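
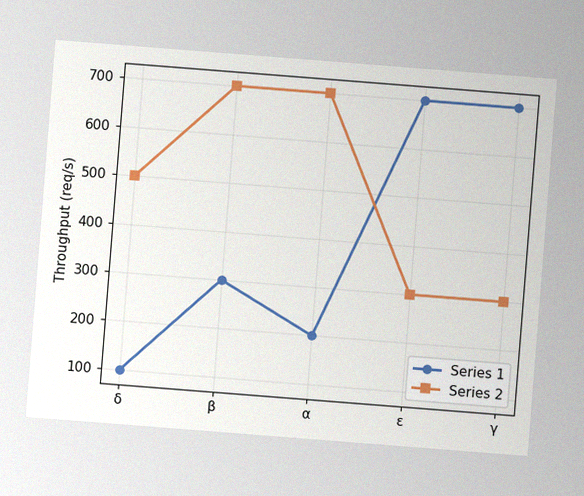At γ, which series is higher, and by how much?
The chart is tilted about 4° clockwise, with some photo noise. At γ, Series 1 sits above the other line by 400req/s.

Series 1, by 400req/s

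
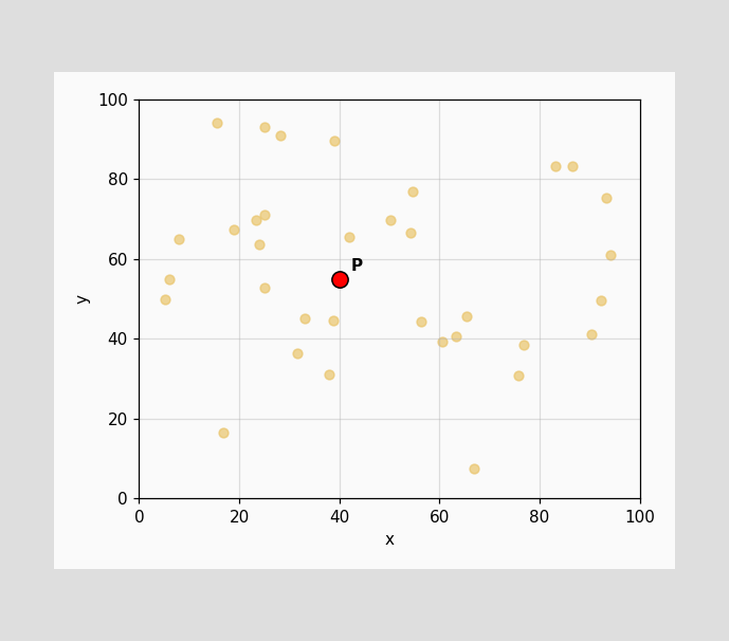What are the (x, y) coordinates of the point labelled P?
(40, 55)

Following the gridlines from P to each axis, P sits at (40, 55).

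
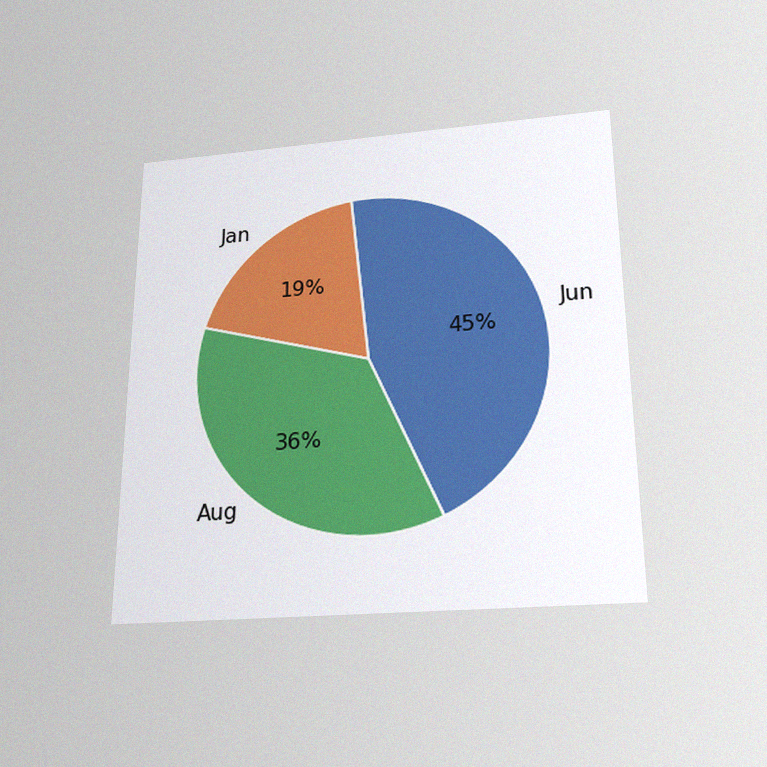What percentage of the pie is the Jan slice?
19%

The chart is viewed slightly from below, with some photo noise. The Jan slice takes up 19% of the pie.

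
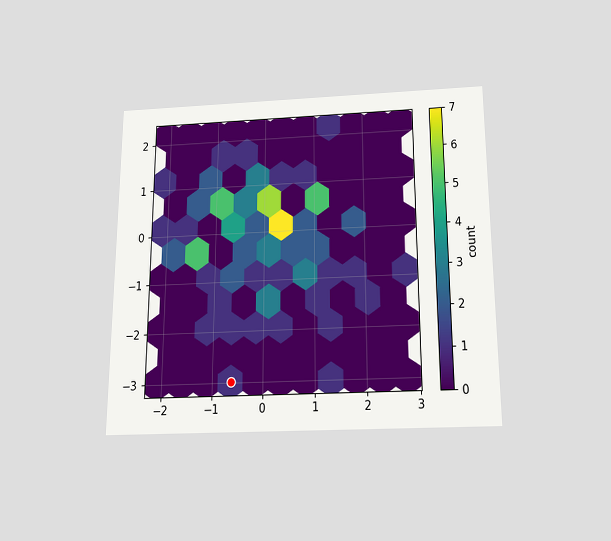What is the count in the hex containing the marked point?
1

The chart is viewed slightly from below. The marked hex reads 1 on the colorbar.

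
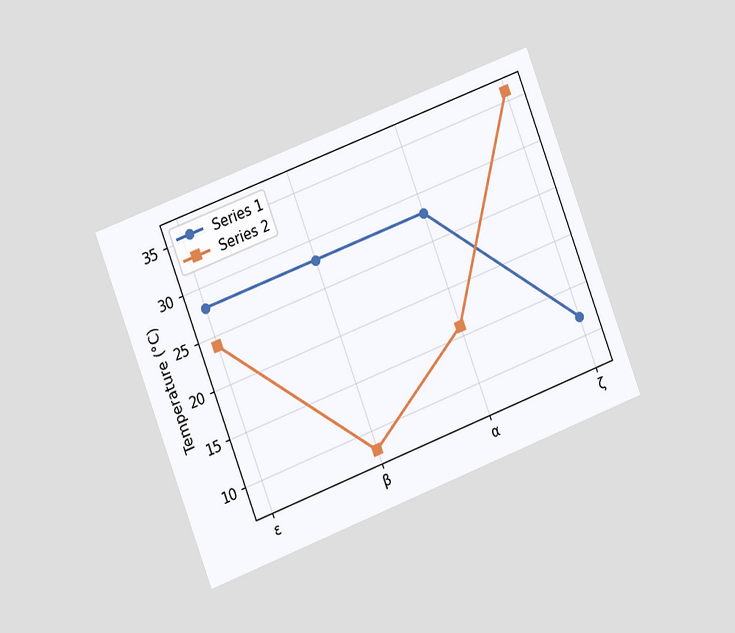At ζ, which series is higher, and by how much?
Series 2, by 24°C

The chart is tilted about 21° counter-clockwise and viewed at a slight angle. At ζ, Series 2 sits above the other line by 24°C.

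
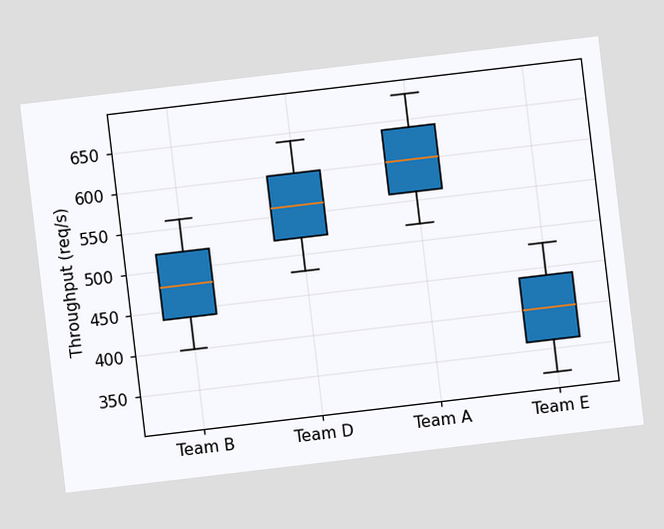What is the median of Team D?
560req/s

The chart is tilted about 7° counter-clockwise. The median line in the Team D box sits at 560req/s.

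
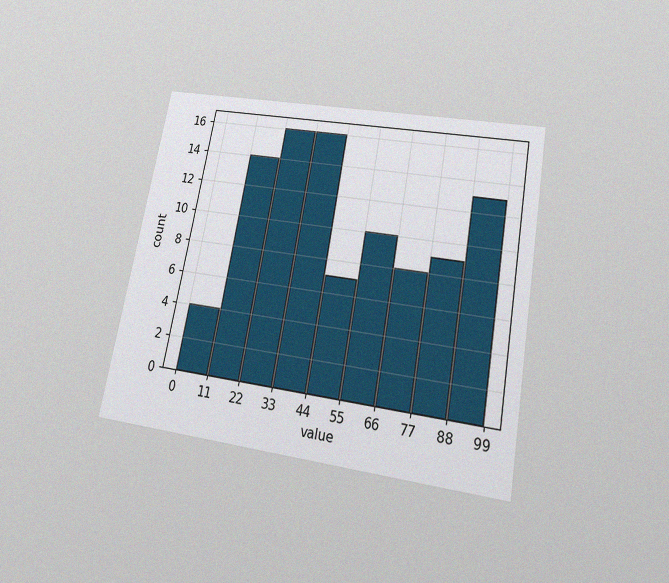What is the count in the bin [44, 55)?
The chart is tilted about 10° clockwise and viewed slightly from below, with some photo noise. The [44, 55) bin has height 7.

7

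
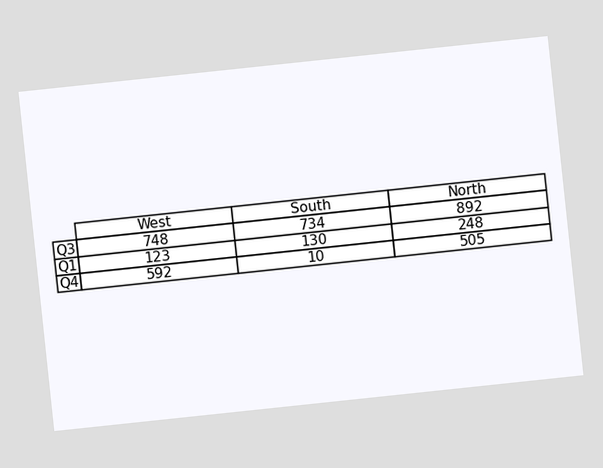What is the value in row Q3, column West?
748

The chart is tilted about 6° counter-clockwise. The (Q3, West) cell reads 748.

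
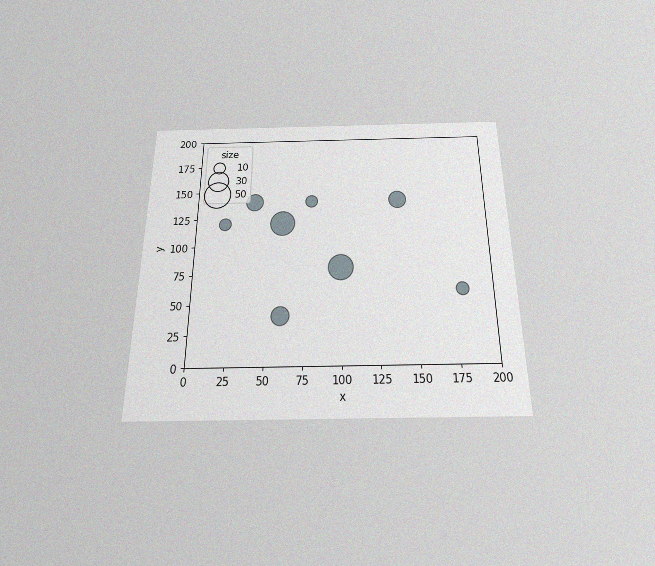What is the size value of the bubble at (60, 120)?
The chart is viewed slightly from below, with some photo noise. Matching the bubble at (60, 120) against the size legend gives 40.

40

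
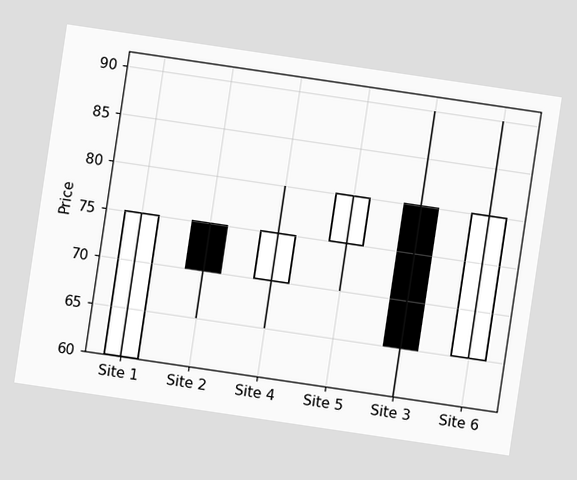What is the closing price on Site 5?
80

The chart is tilted about 8° clockwise. The Site 5 candle closes at 80.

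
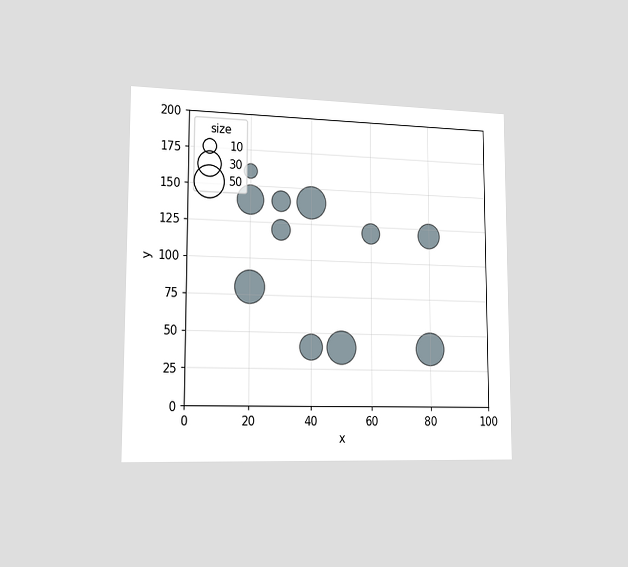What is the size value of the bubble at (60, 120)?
20

The chart is viewed slightly from the left. Matching the bubble at (60, 120) against the size legend gives 20.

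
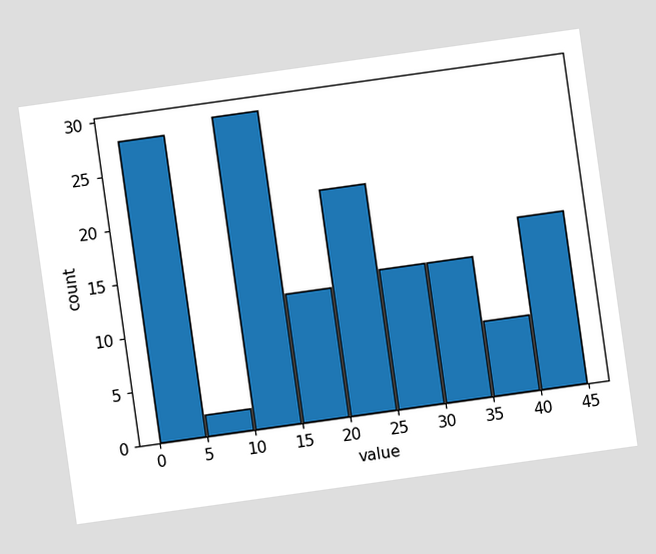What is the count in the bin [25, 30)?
13

The chart is tilted about 8° counter-clockwise. The [25, 30) bin has height 13.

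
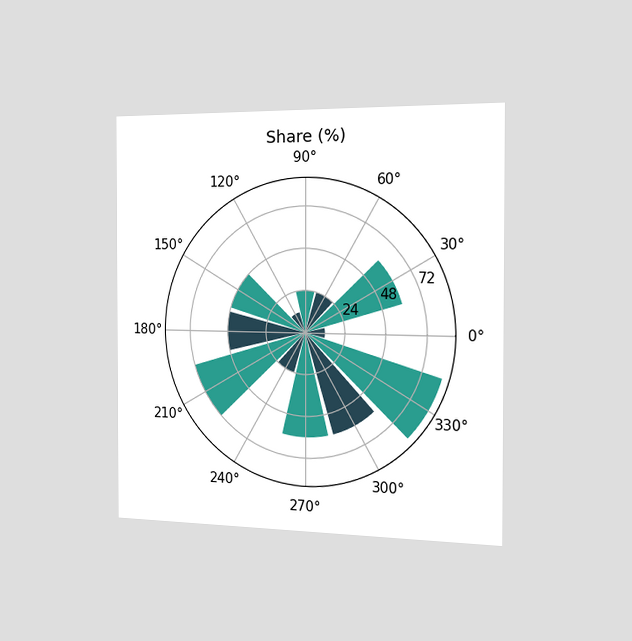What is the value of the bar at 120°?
12%

The chart is viewed slightly from the right. The bar at 120° reaches 12% on the radial axis.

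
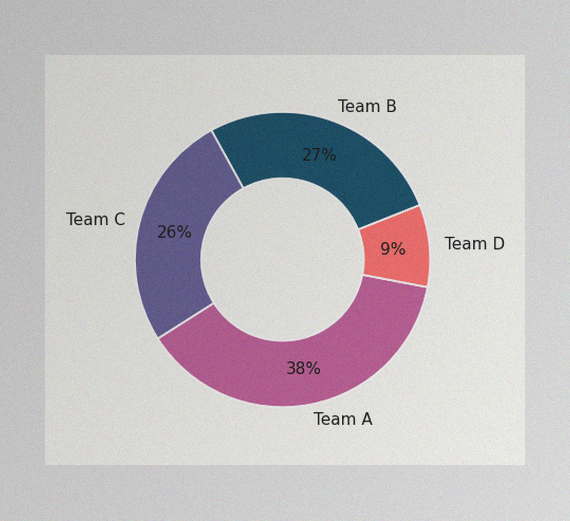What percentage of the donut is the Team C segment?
26%

The image has some photo noise and uneven lighting. The Team C segment takes up 26% of the ring.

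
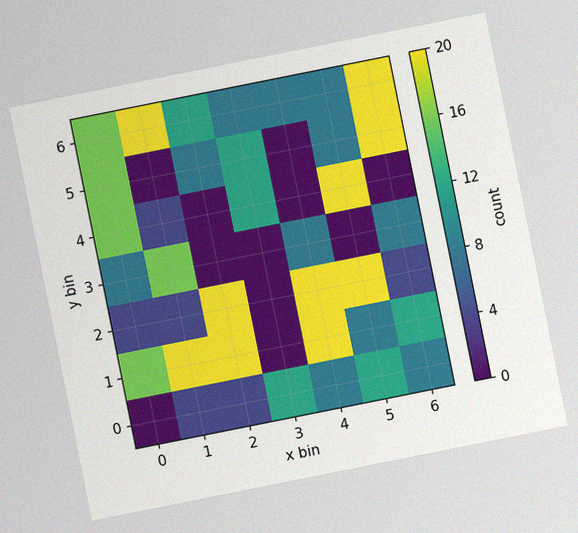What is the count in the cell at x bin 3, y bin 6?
8

The chart is tilted about 11° counter-clockwise, with some photo noise. Matching the cell (3, 6) against the colorbar gives 8.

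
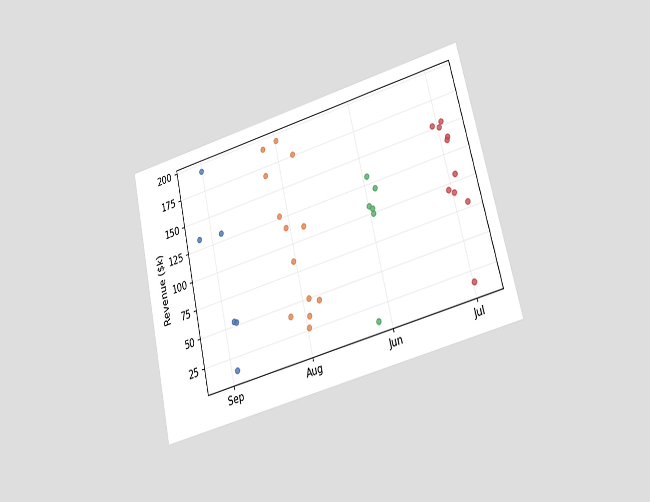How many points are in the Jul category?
The chart is tilted about 13° counter-clockwise and viewed at a slight angle. Counting the markers in the Jul column gives 10.

10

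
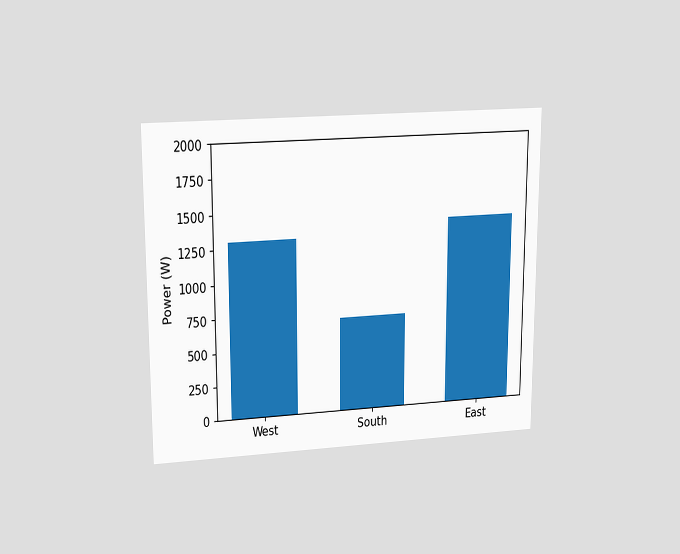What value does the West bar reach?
1300W

The chart is viewed at a slight angle. Reading along the chart's y-axis, the West bar reaches 1300W.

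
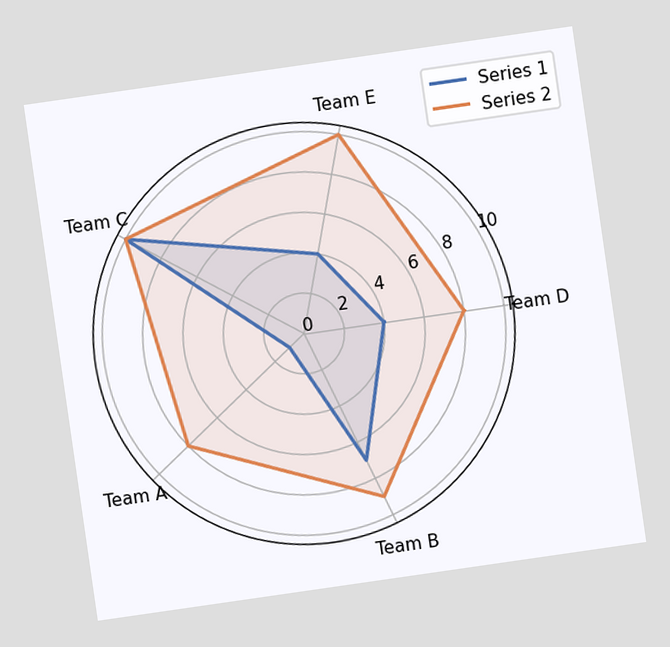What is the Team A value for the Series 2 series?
8

The chart is tilted about 8° counter-clockwise. On the Team A axis, Series 2 reaches 8.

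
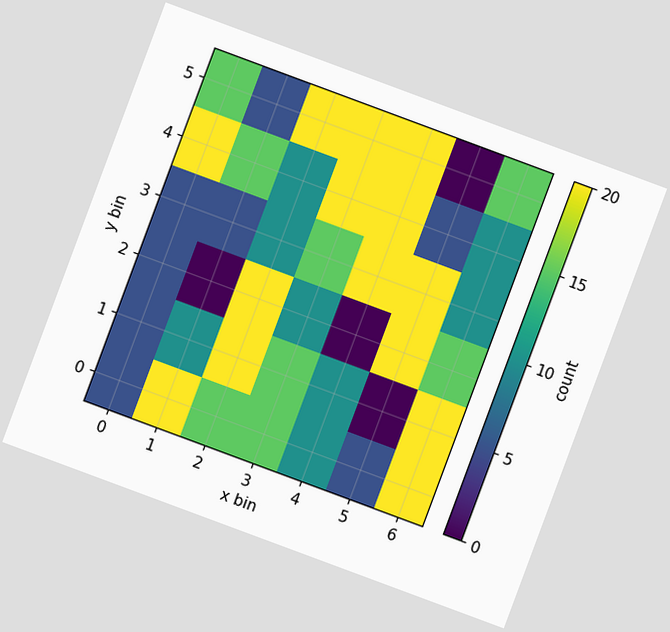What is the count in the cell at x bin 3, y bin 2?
The chart is tilted about 20° clockwise. Matching the cell (3, 2) against the colorbar gives 10.

10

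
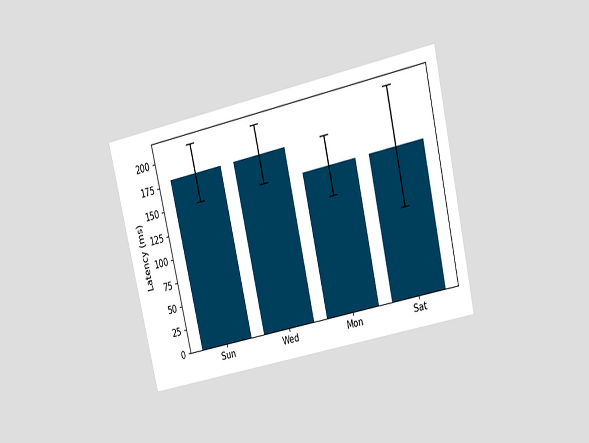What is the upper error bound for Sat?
The chart is tilted about 13° counter-clockwise and viewed at a slight angle. The Sat bar's upper whisker reaches 210ms.

210ms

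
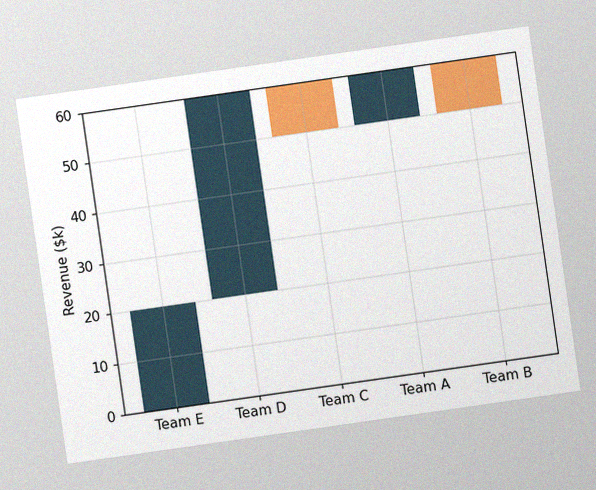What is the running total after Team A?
$60k

The chart is tilted about 8° counter-clockwise, with some photo noise. After Team A the running total reaches $60k.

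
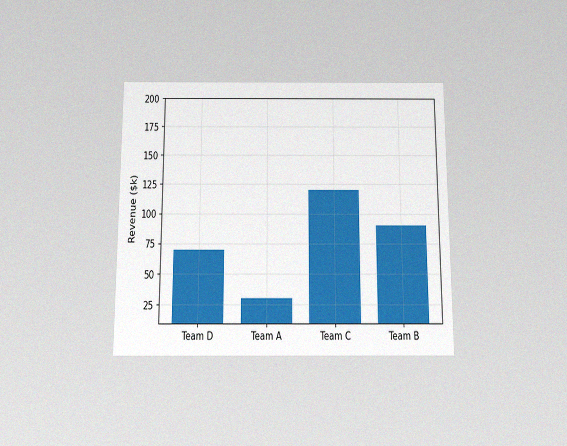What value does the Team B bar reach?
$90k

The chart is viewed slightly from below, with some photo noise. Reading along the chart's y-axis, the Team B bar reaches $90k.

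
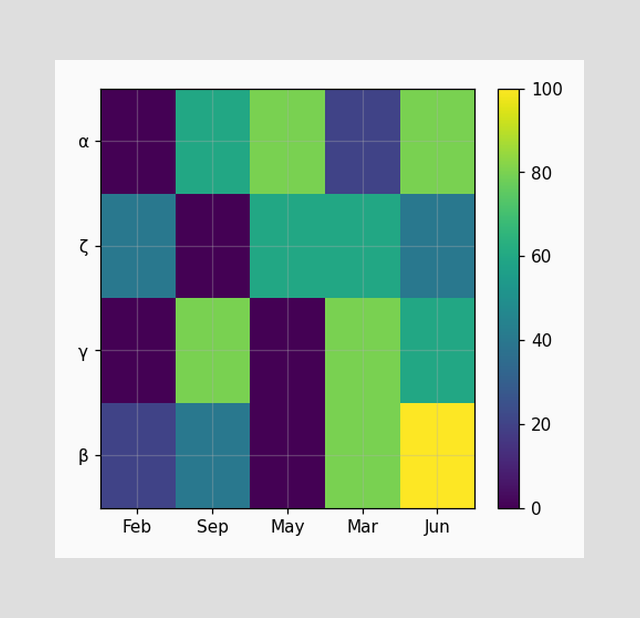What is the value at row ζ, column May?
Matching cell (ζ, May) against the colorbar gives 60.

60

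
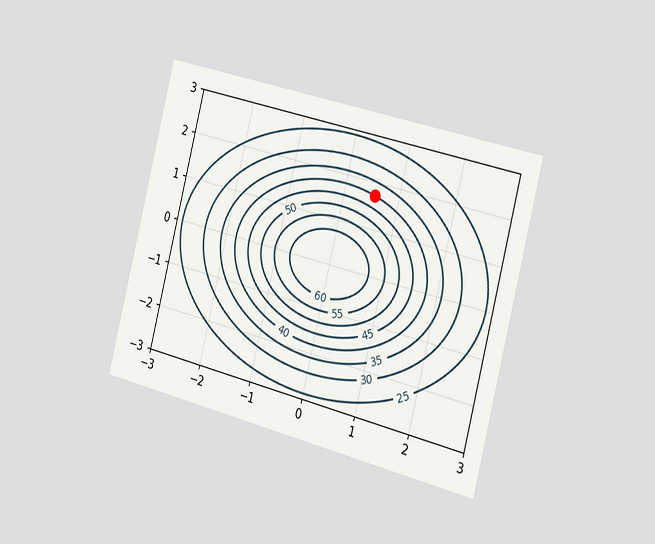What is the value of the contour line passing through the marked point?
40

The chart is tilted about 14° clockwise and viewed slightly from the right. The marked point sits on the contour labelled 40.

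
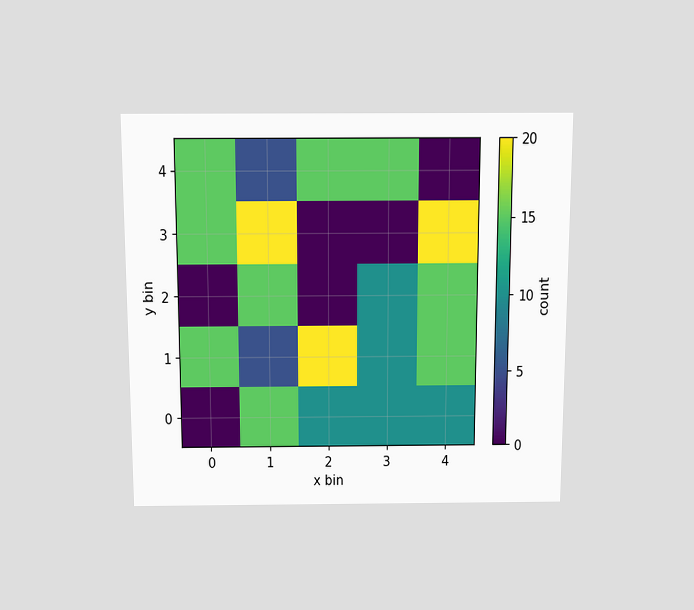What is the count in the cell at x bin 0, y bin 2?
The chart is viewed slightly from above. Matching the cell (0, 2) against the colorbar gives 0.

0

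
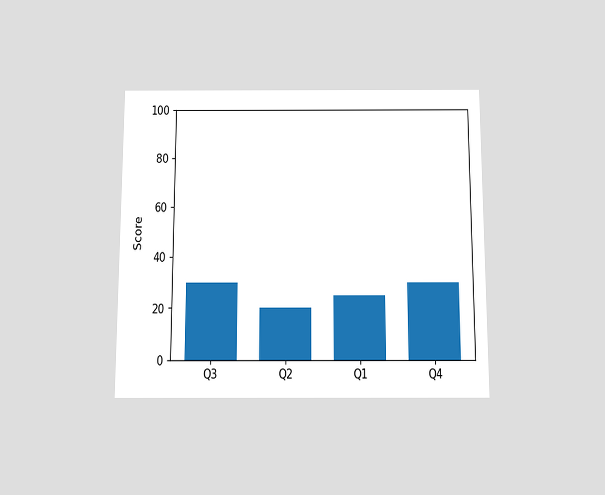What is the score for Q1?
25

The chart is viewed slightly from below. Reading along the chart's y-axis, the Q1 bar reaches 25.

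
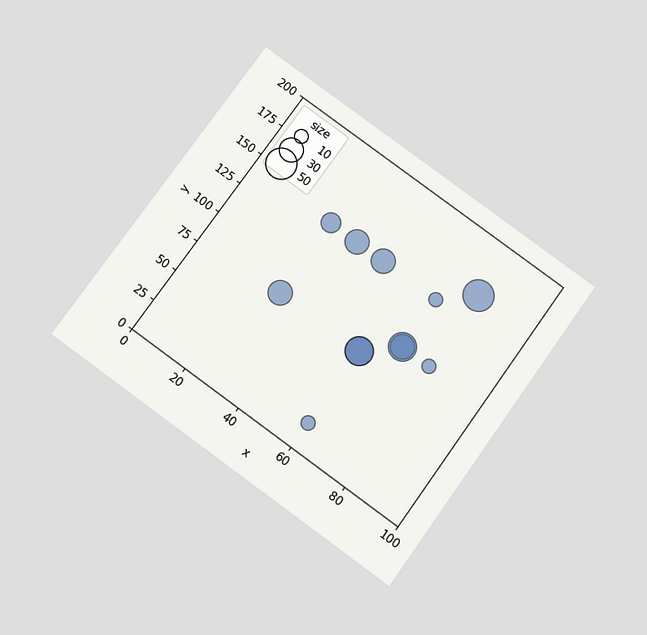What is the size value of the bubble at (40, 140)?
30

The chart is tilted about 36° clockwise and viewed slightly from below. Matching the bubble at (40, 140) against the size legend gives 30.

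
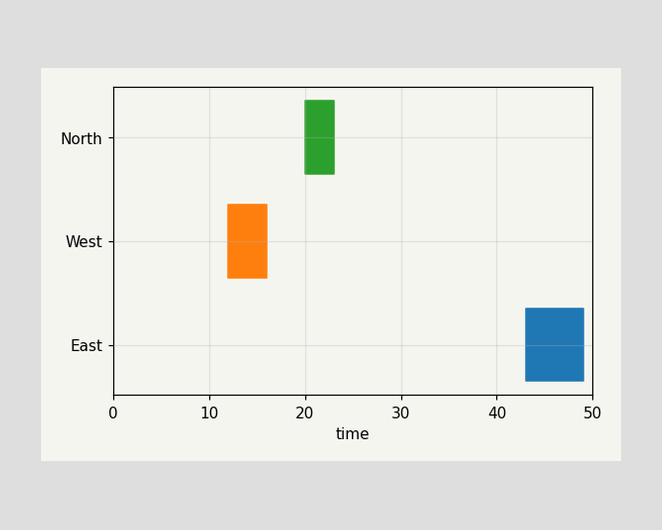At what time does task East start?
The East bar begins at t=43.

43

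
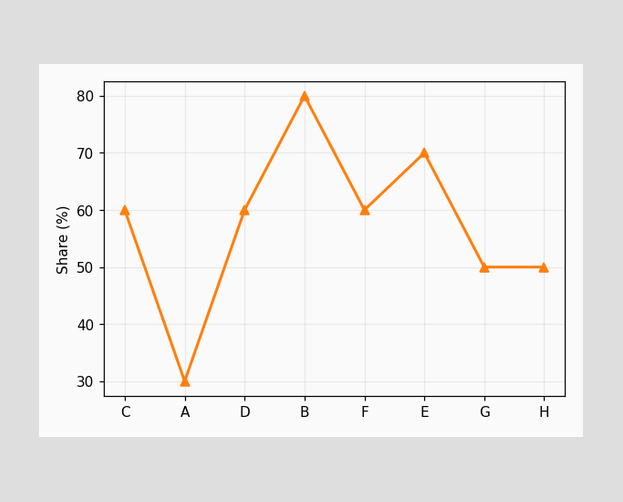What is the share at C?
60%

At C, the line is at 60%.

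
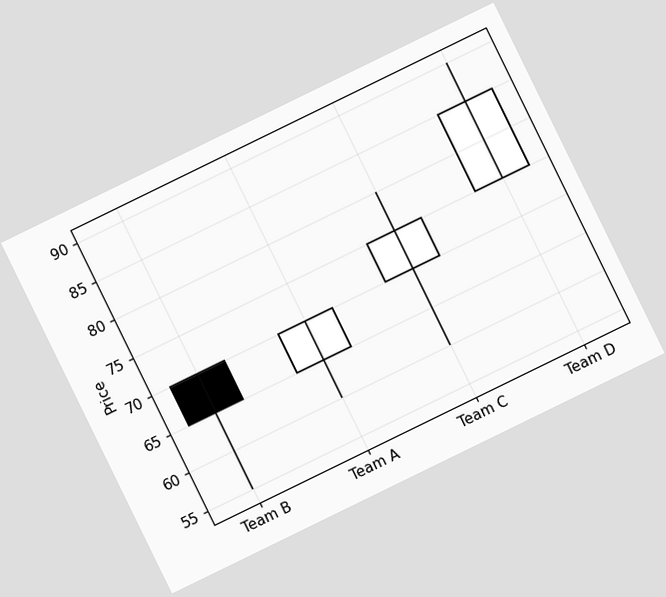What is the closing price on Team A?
70

The chart is tilted about 26° counter-clockwise. The Team A candle closes at 70.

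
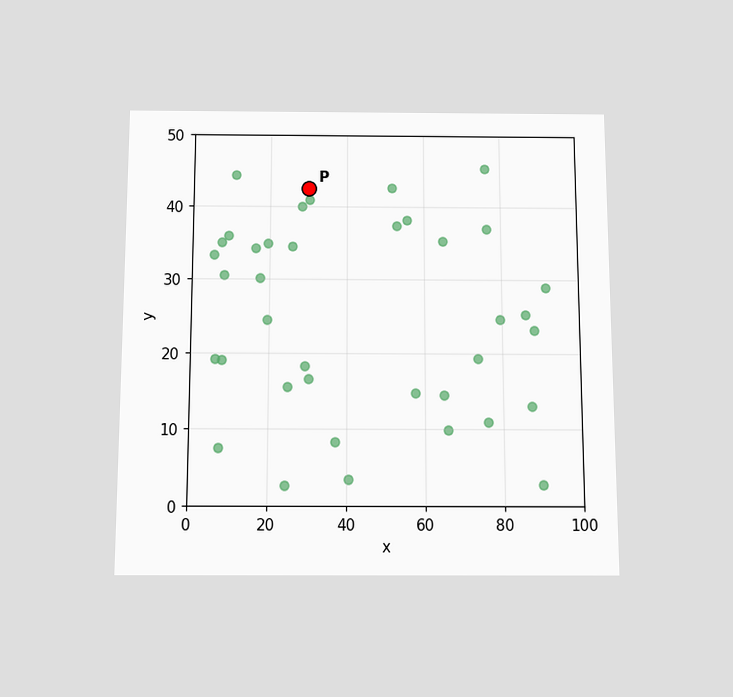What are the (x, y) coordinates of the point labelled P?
(30, 42.5)

The chart is viewed slightly from below. Following the gridlines from P to each axis, P sits at (30, 42.5).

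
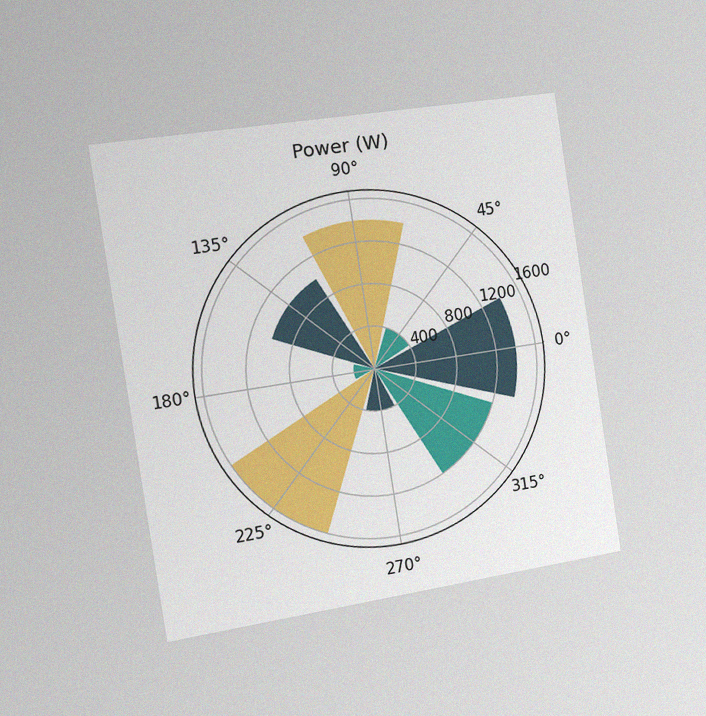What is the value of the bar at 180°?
The chart is tilted about 9° counter-clockwise and viewed slightly from the left, with some photo noise. The bar at 180° reaches 200W on the radial axis.

200W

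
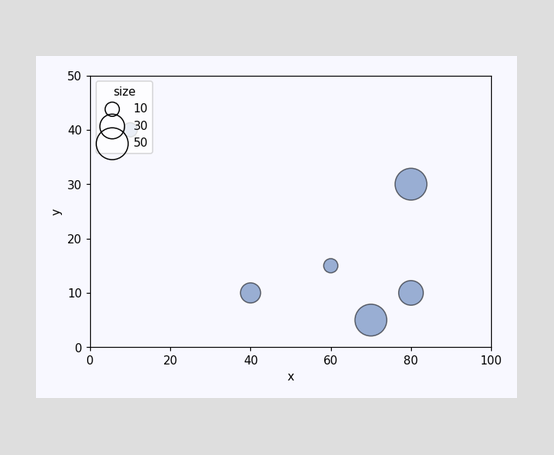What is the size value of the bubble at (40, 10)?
20

Matching the bubble at (40, 10) against the size legend gives 20.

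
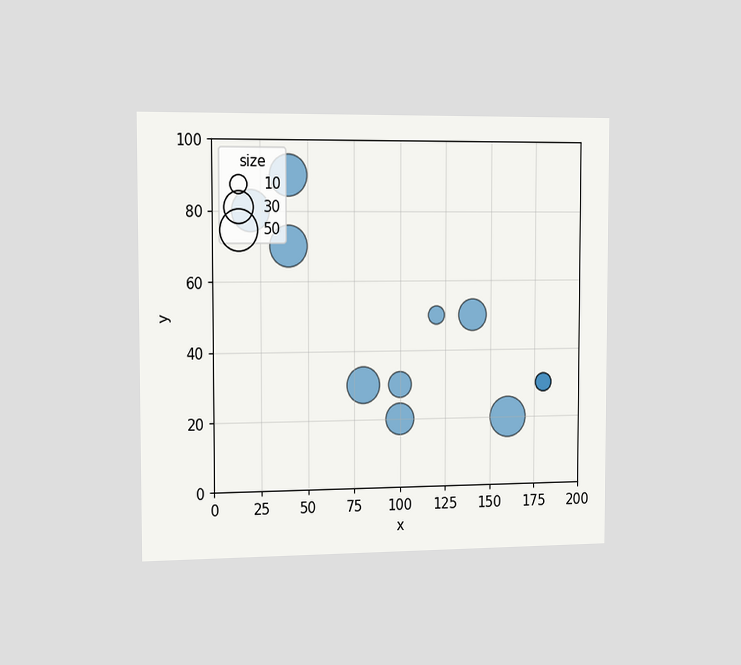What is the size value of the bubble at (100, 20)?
30

The chart is viewed slightly from the left. Matching the bubble at (100, 20) against the size legend gives 30.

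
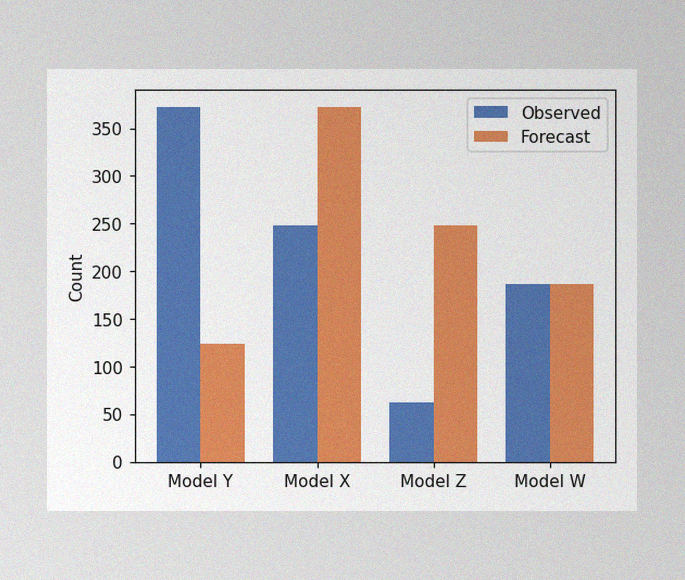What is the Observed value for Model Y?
The image has some photo noise and uneven lighting. The Observed bar at Model Y reaches 372 on the y-axis.

372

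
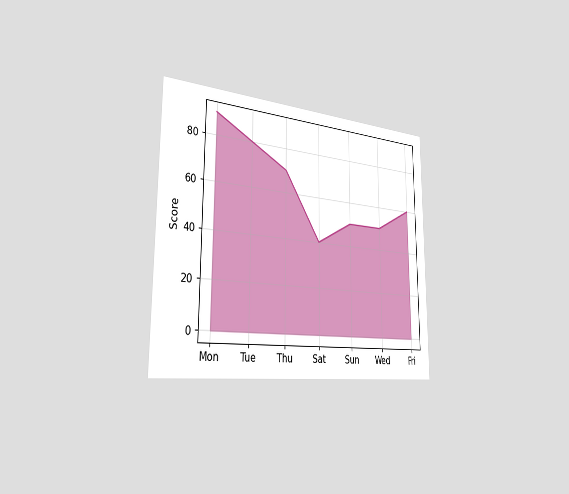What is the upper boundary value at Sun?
50

The chart is viewed slightly from the left. At Sun the upper boundary is at 50.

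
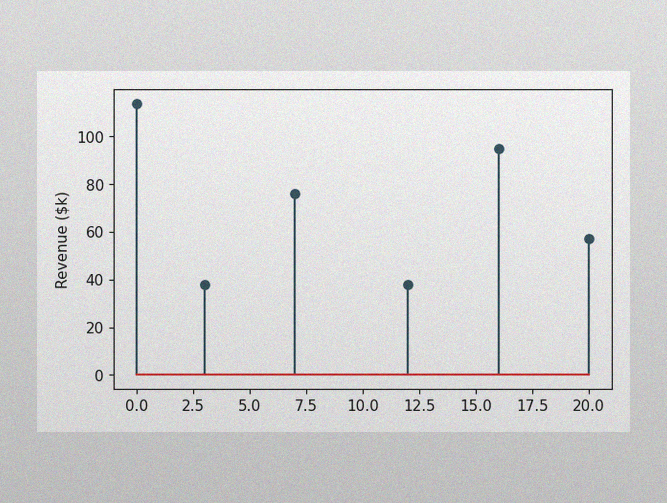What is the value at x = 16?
$95k

The image has some photo noise and uneven lighting. The stem at x=16 reaches $95k.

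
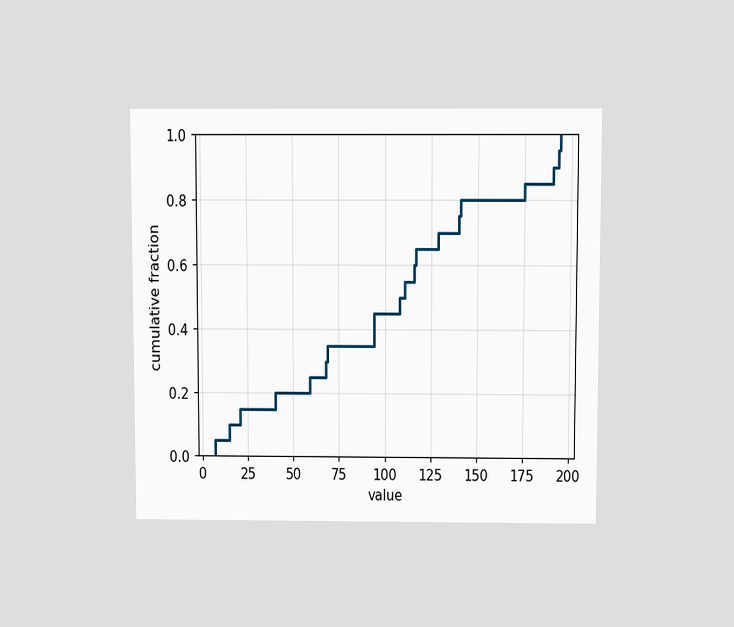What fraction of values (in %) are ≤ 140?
75%

The chart is viewed slightly from above. At x=140 the ECDF step is at 75%.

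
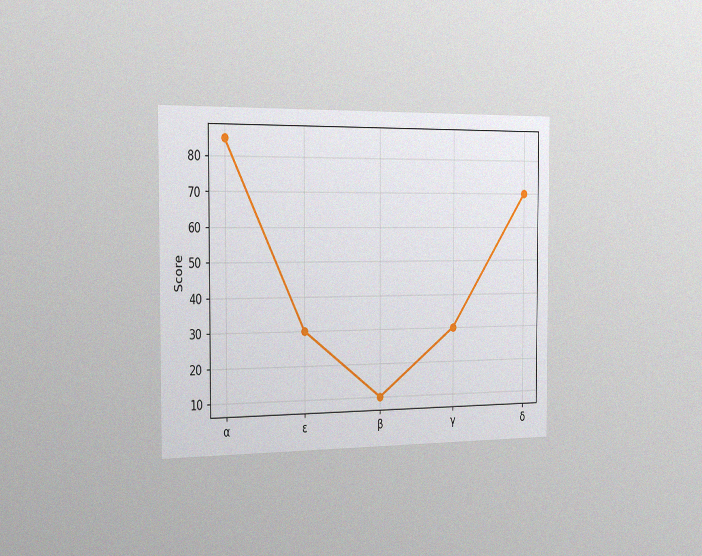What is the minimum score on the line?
10

The chart is viewed slightly from the left, with some photo noise. The lowest point is at β, and reading across to the y-axis gives 10.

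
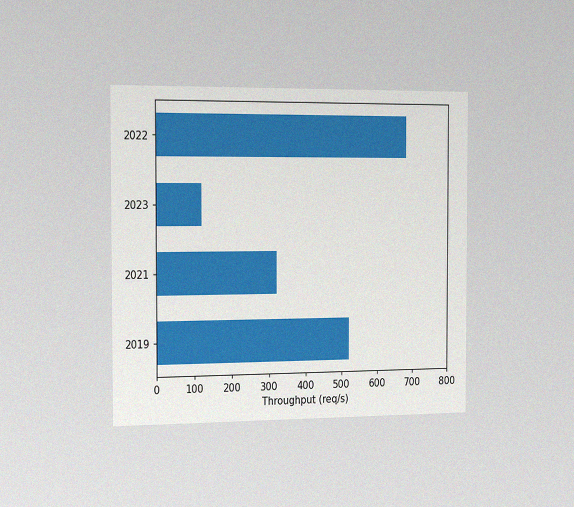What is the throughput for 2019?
520req/s

The chart is viewed slightly from the left, with some photo noise. Reading along the chart's x-axis, the 2019 bar reaches 520req/s.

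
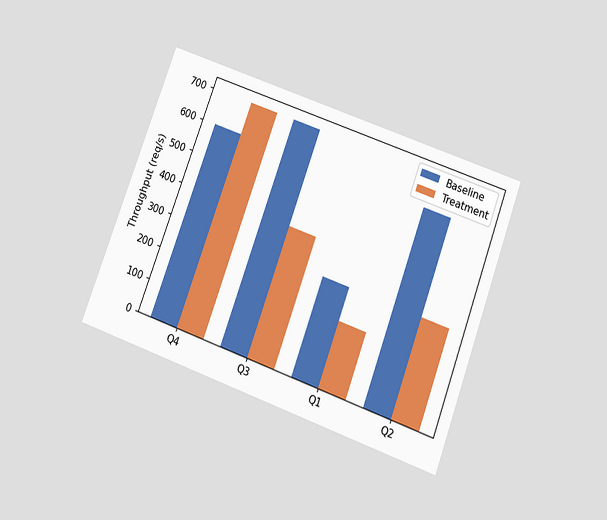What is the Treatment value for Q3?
400req/s

The chart is tilted about 20° clockwise and viewed slightly from below. The Treatment bar at Q3 reaches 400req/s on the y-axis.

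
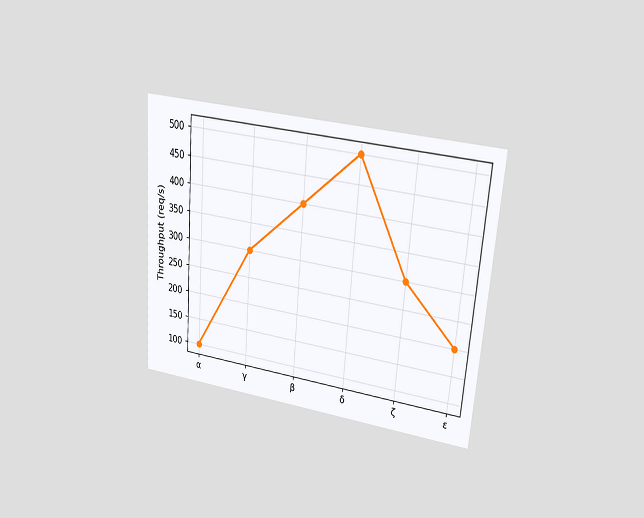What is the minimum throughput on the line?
The chart is tilted about 4° clockwise and viewed at a slight angle. The lowest point is at α, and reading across to the y-axis gives 100req/s.

100req/s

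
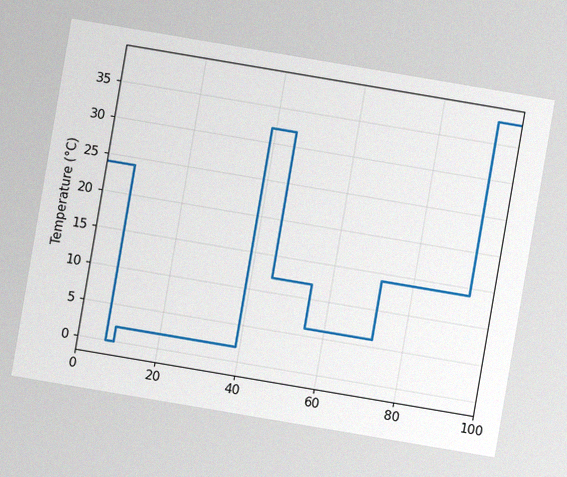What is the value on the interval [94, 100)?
38°C

The chart is tilted about 10° clockwise, with some photo noise. On [94, 100) the step sits at 38°C.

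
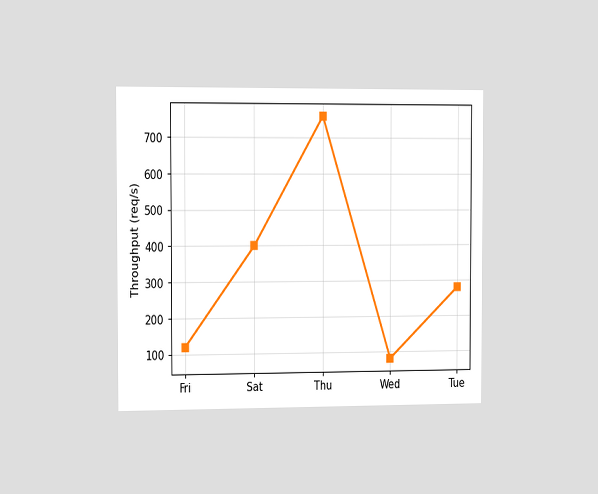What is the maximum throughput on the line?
760req/s

The chart is viewed slightly from the left. The highest point is at Thu, and reading across to the y-axis gives 760req/s.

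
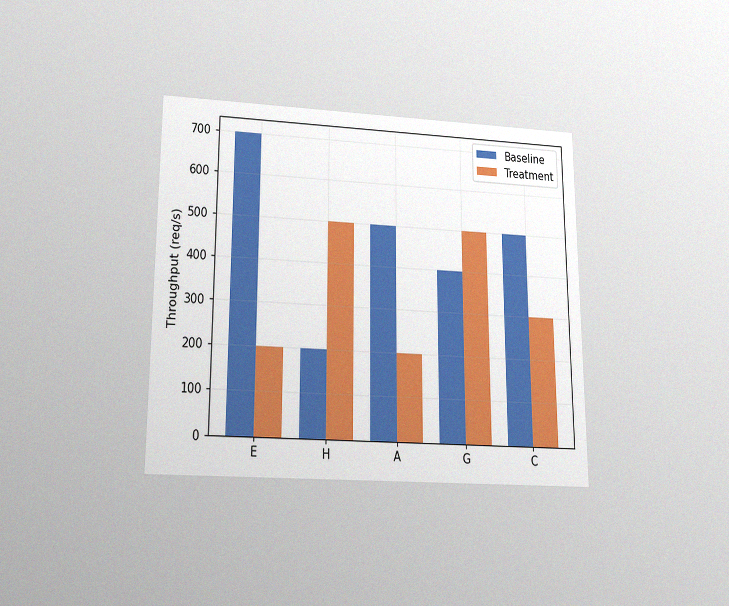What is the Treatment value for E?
200req/s

The chart is viewed slightly from below, with some photo noise. The Treatment bar at E reaches 200req/s on the y-axis.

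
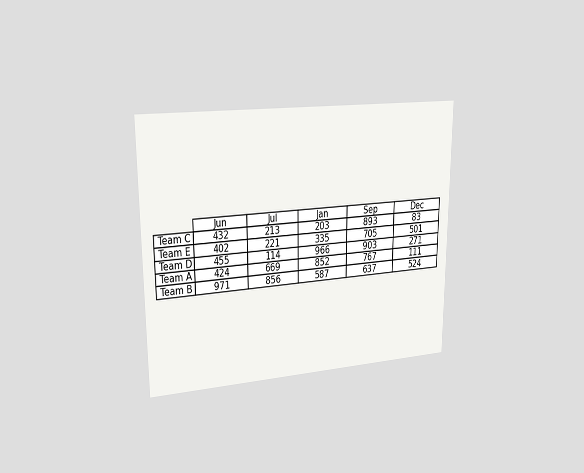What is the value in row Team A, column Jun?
The chart is viewed slightly from the left. The (Team A, Jun) cell reads 424.

424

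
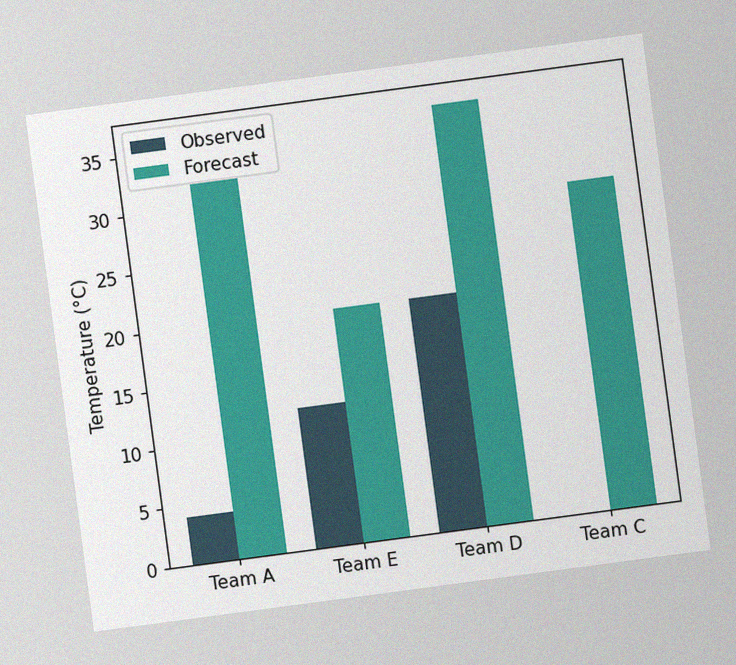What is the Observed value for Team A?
The chart is tilted about 8° counter-clockwise, with some photo noise. The Observed bar at Team A reaches 4°C on the y-axis.

4°C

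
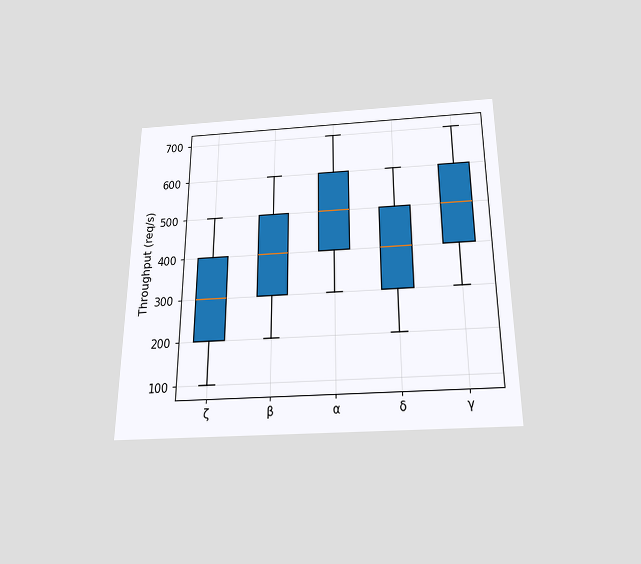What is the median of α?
The chart is viewed slightly from below. The median line in the α box sits at 500req/s.

500req/s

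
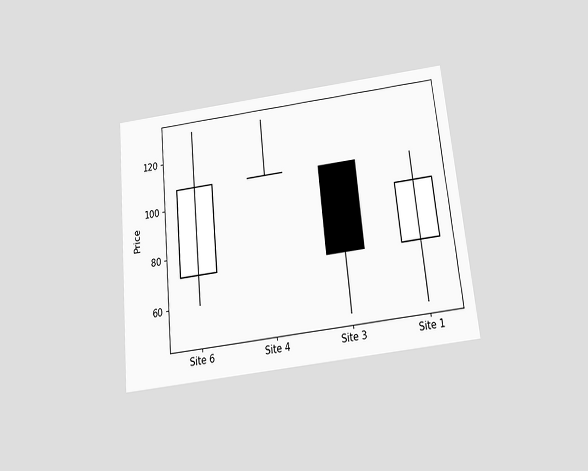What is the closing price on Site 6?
The chart is tilted about 6° counter-clockwise and viewed slightly from below. The Site 6 candle closes at 108.

108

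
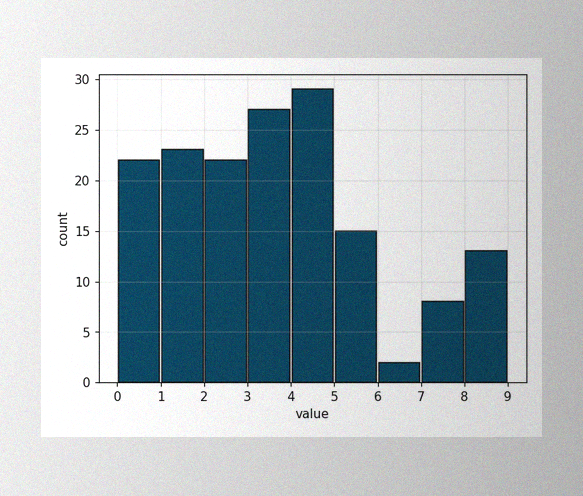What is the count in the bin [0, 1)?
22

The image has some photo noise and uneven lighting. The [0, 1) bin has height 22.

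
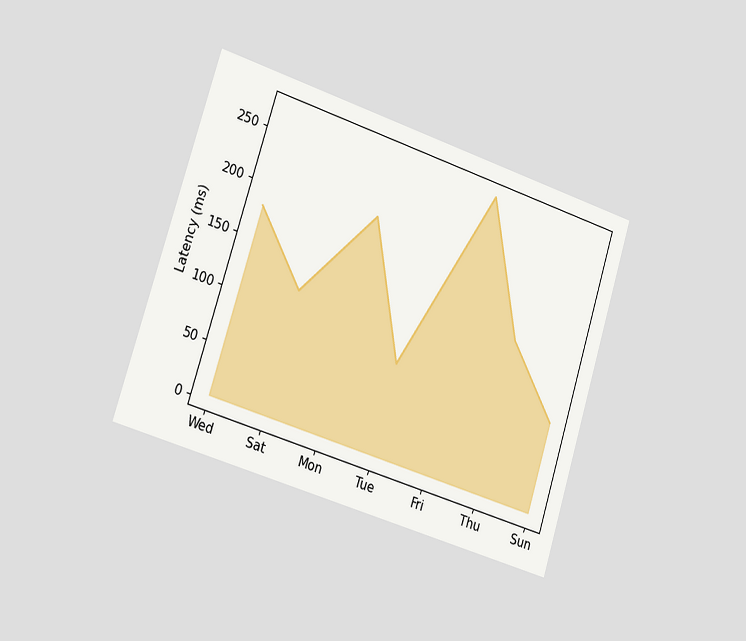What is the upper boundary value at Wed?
180ms

The chart is tilted about 17° clockwise and viewed slightly from the left. At Wed the upper boundary is at 180ms.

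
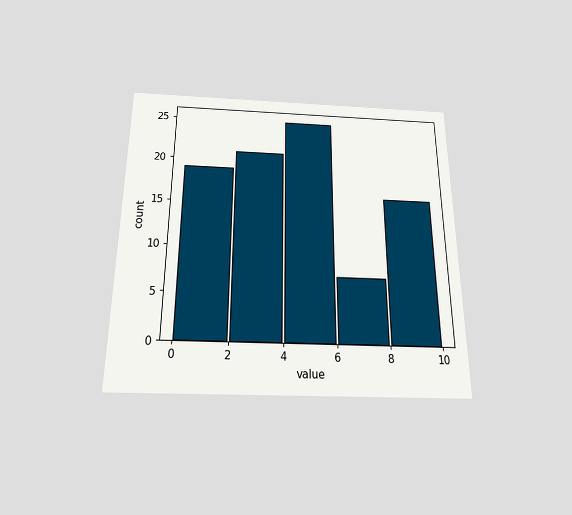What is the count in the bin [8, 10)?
The chart is viewed slightly from below. The [8, 10) bin has height 16.

16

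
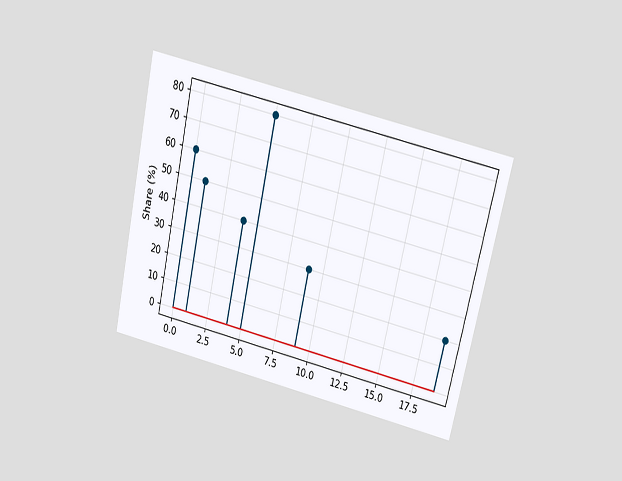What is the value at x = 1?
The chart is tilted about 13° clockwise and viewed at a slight angle. The stem at x=1 reaches 50%.

50%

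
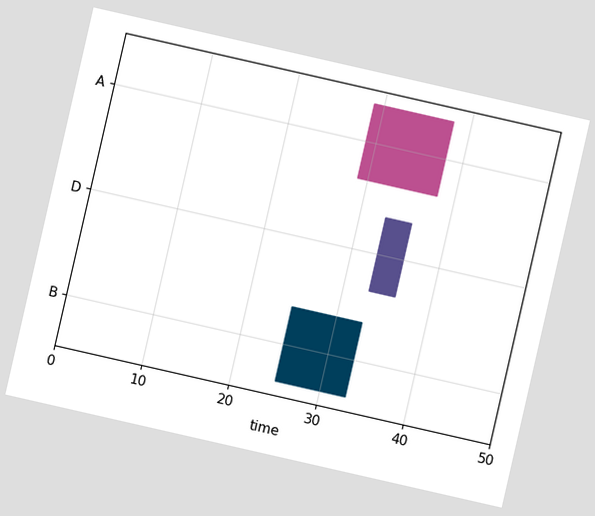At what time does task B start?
The chart is tilted about 13° clockwise. The B bar begins at t=25.

25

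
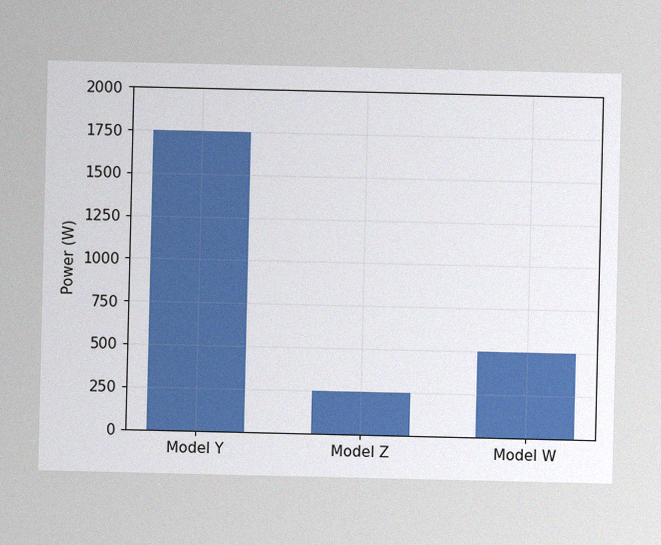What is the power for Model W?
500W

The image has some photo noise and uneven lighting. Reading along the chart's y-axis, the Model W bar reaches 500W.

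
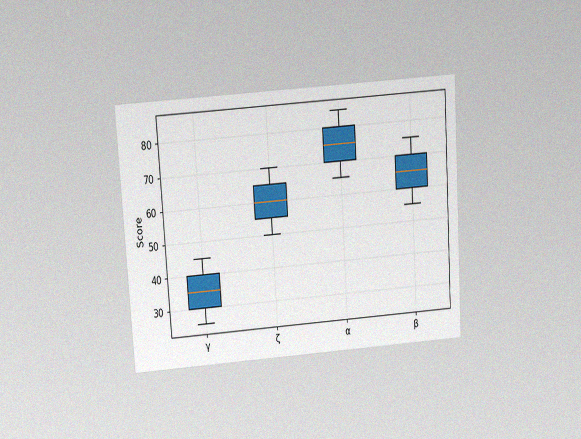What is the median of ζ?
The chart is tilted about 4° counter-clockwise and viewed slightly from above, with some photo noise. The median line in the ζ box sits at 60.

60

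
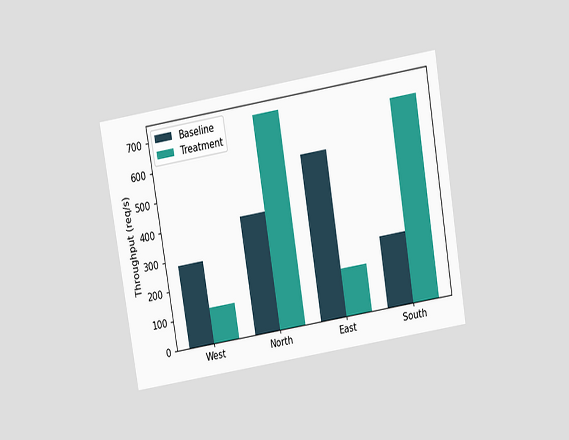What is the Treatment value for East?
The chart is tilted about 9° counter-clockwise and viewed slightly from above. The Treatment bar at East reaches 160req/s on the y-axis.

160req/s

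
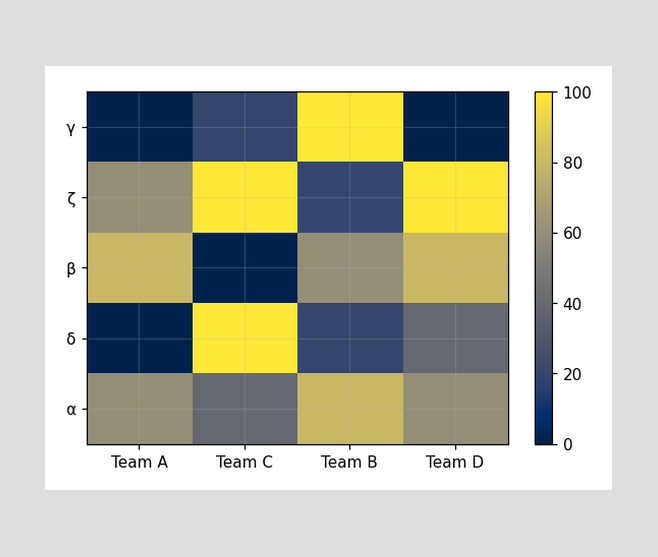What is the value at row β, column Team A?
80

Matching cell (β, Team A) against the colorbar gives 80.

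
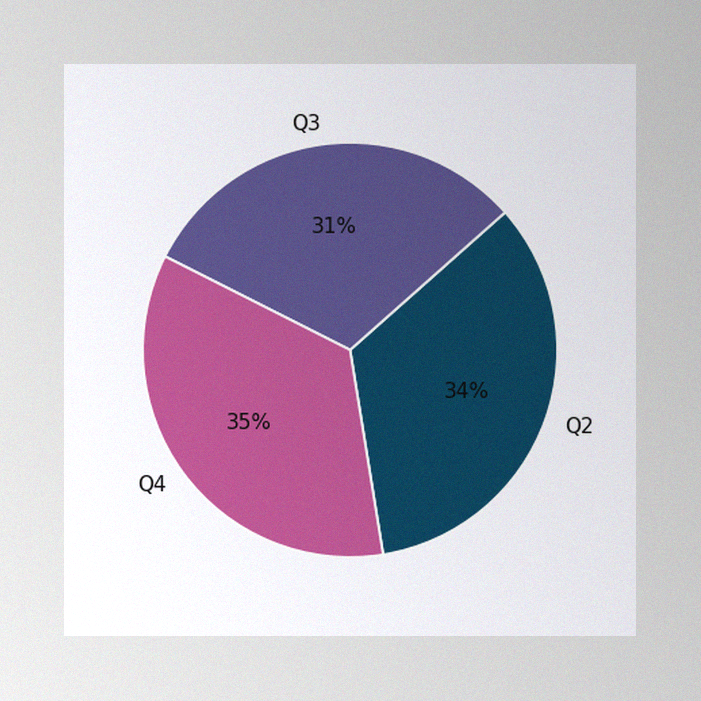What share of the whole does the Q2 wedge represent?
The image has some photo noise and uneven lighting. The Q2 slice takes up 34% of the pie.

34%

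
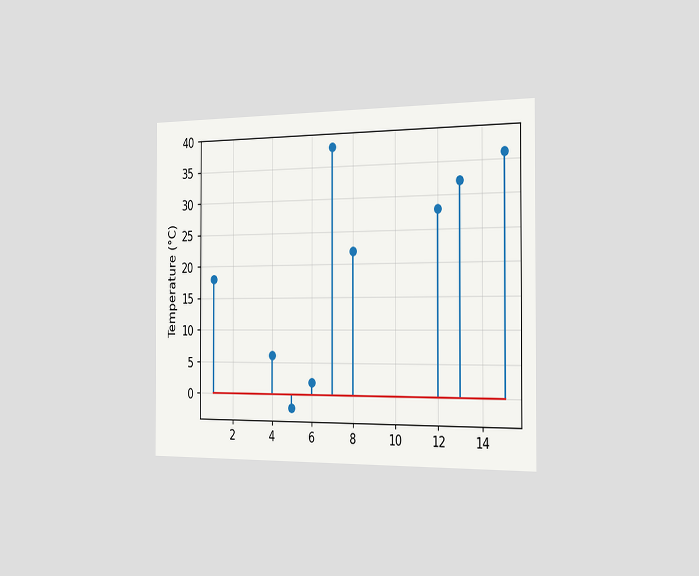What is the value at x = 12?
28°C

The chart is viewed slightly from the right. The stem at x=12 reaches 28°C.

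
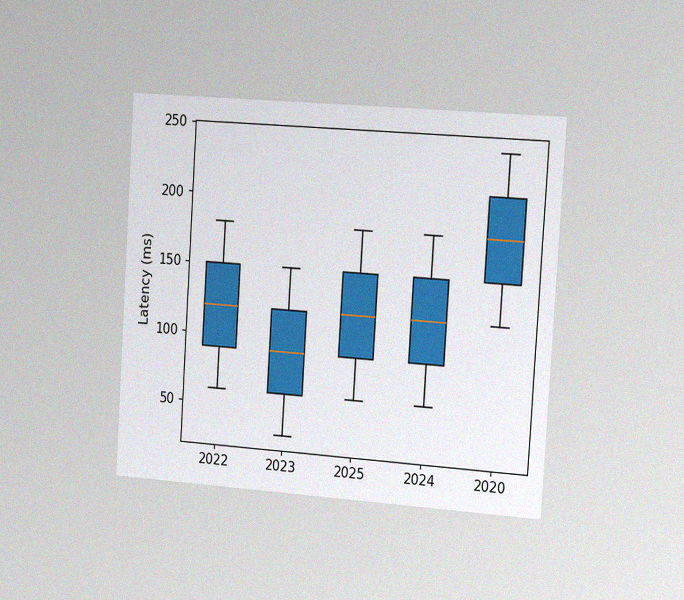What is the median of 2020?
180ms

The chart is tilted about 4° clockwise and viewed slightly from the right, with some photo noise. The median line in the 2020 box sits at 180ms.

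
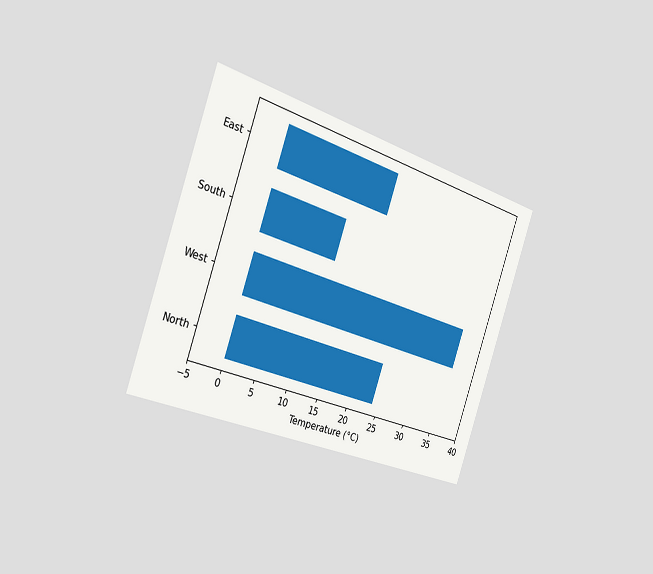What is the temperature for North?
24°C

The chart is tilted about 19° clockwise and viewed slightly from the left. Reading along the chart's x-axis, the North bar reaches 24°C.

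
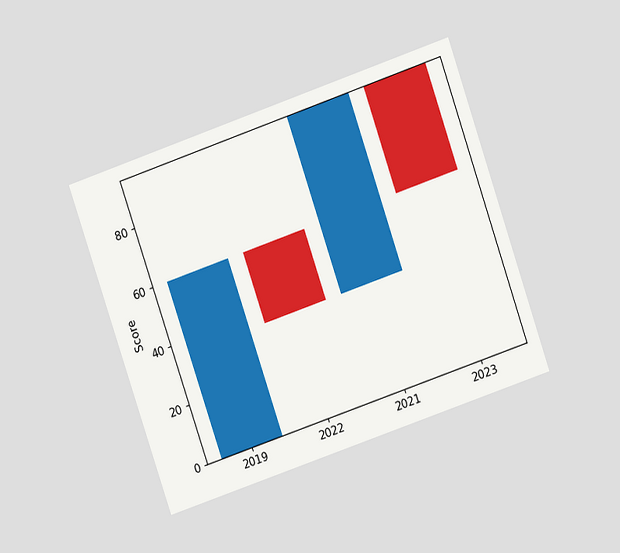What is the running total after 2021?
96

The chart is tilted about 19° counter-clockwise and viewed at a slight angle. After 2021 the running total reaches 96.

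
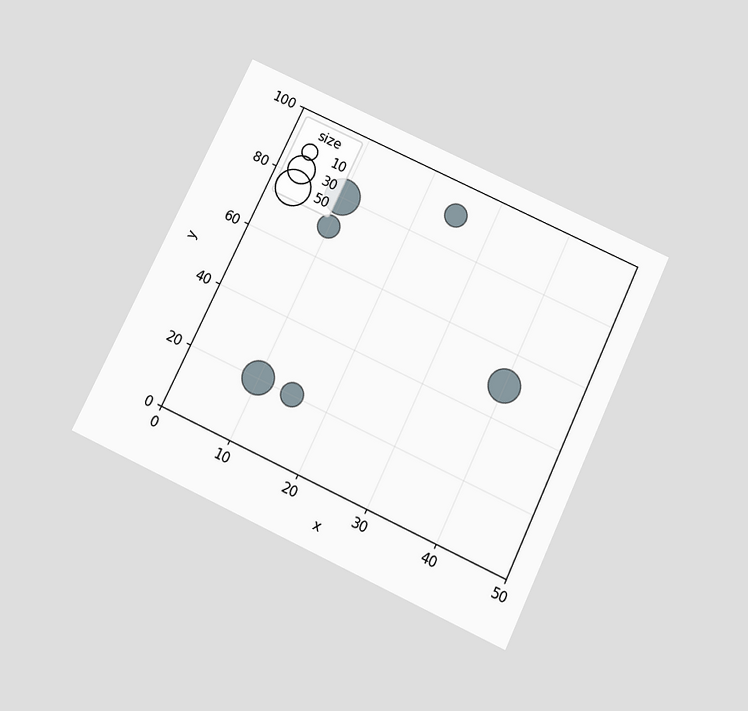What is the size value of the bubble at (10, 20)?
40

The chart is tilted about 25° clockwise and viewed slightly from below. Matching the bubble at (10, 20) against the size legend gives 40.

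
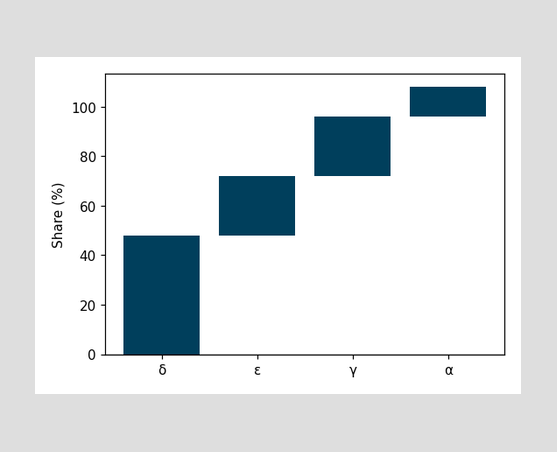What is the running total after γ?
After γ the running total reaches 96%.

96%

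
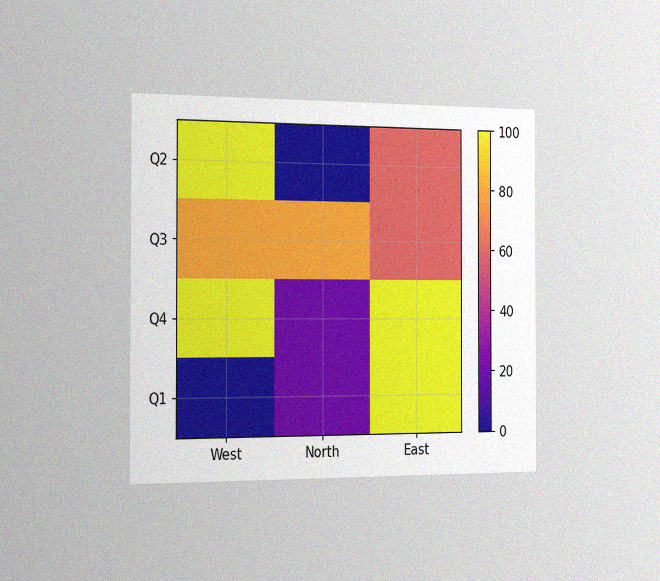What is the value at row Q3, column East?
The chart is viewed slightly from the left, with some photo noise. Matching cell (Q3, East) against the colorbar gives 60.

60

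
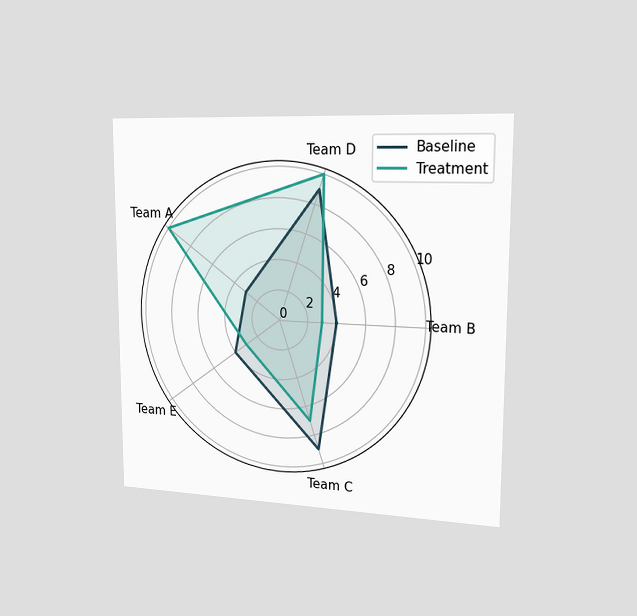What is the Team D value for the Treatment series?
10

The chart is viewed slightly from the right. On the Team D axis, Treatment reaches 10.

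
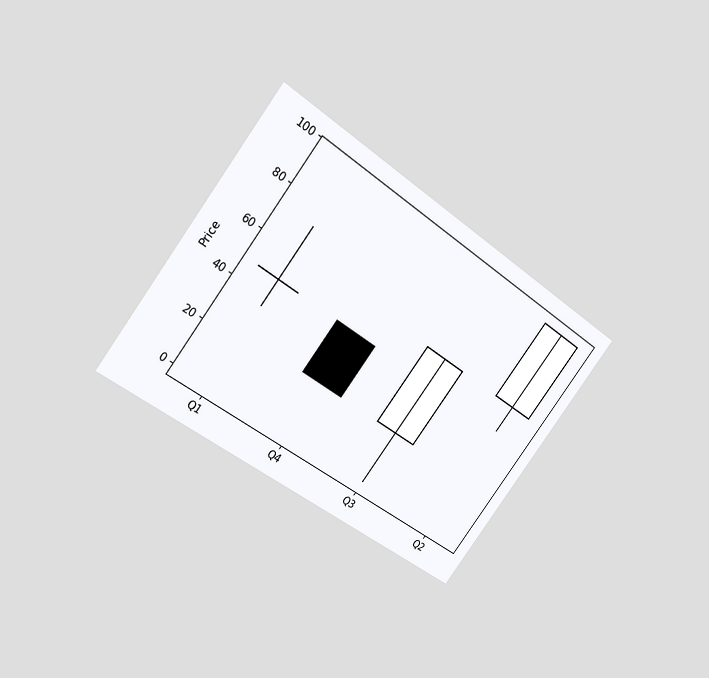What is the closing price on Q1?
The chart is tilted about 37° clockwise and viewed at a slight angle. The Q1 candle closes at 48.

48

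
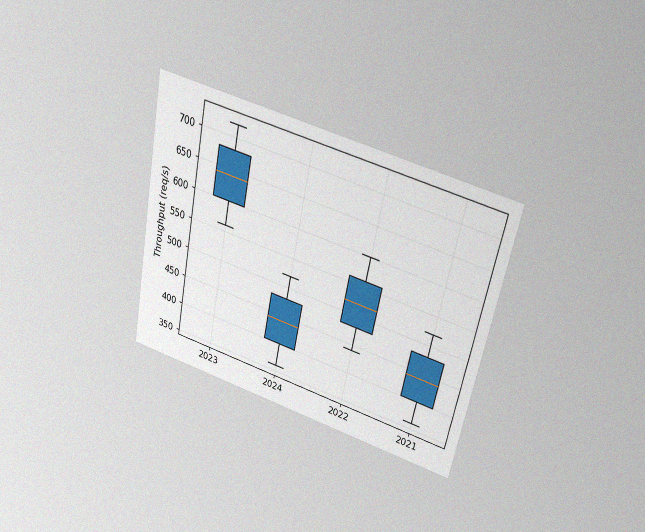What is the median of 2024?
The chart is tilted about 11° clockwise and viewed slightly from above, with some photo noise. The median line in the 2024 box sits at 440req/s.

440req/s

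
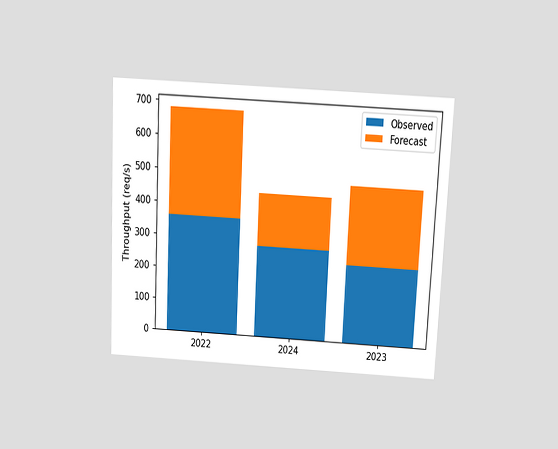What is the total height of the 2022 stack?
The chart is tilted about 3° clockwise and viewed slightly from above. The 2022 stack's top reaches 680req/s on the y-axis.

680req/s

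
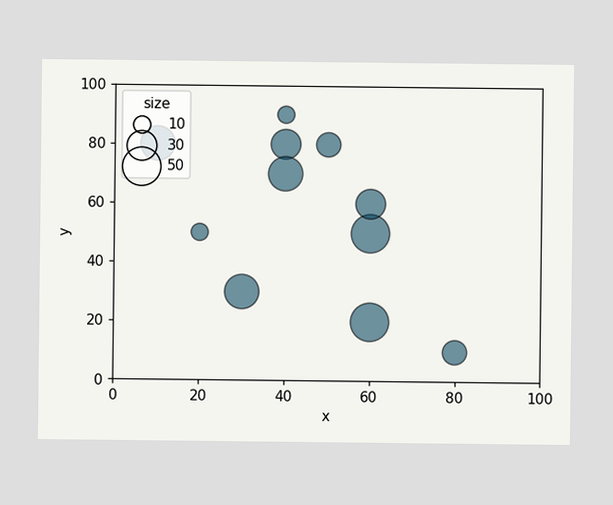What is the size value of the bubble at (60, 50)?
Matching the bubble at (60, 50) against the size legend gives 50.

50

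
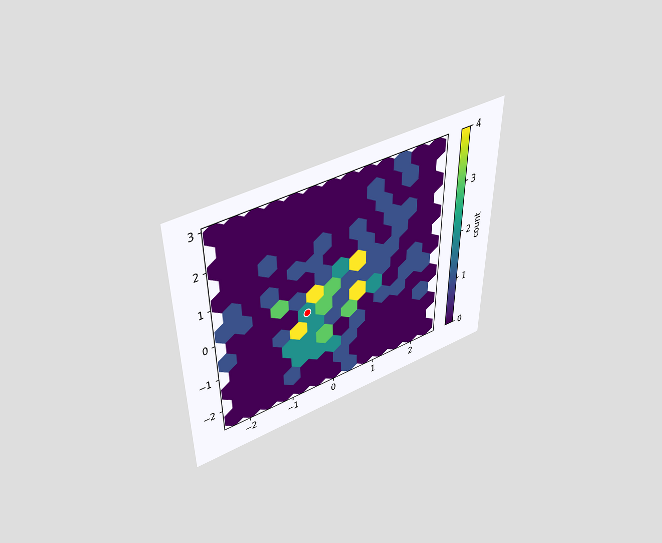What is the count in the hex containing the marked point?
2

The chart is viewed slightly from above. The marked hex reads 2 on the colorbar.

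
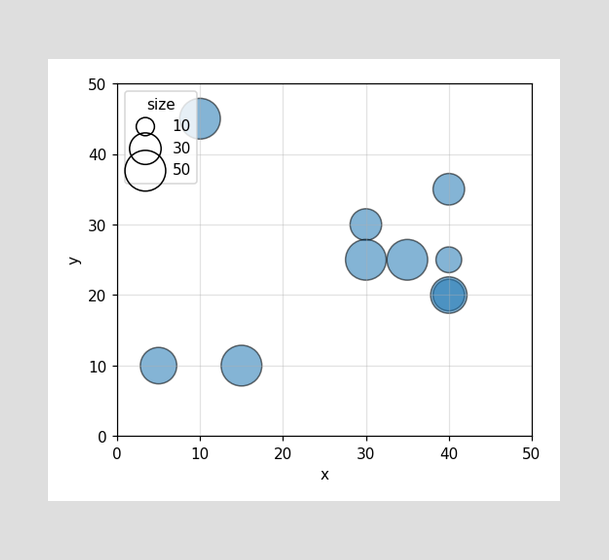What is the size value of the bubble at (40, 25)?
20

Matching the bubble at (40, 25) against the size legend gives 20.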